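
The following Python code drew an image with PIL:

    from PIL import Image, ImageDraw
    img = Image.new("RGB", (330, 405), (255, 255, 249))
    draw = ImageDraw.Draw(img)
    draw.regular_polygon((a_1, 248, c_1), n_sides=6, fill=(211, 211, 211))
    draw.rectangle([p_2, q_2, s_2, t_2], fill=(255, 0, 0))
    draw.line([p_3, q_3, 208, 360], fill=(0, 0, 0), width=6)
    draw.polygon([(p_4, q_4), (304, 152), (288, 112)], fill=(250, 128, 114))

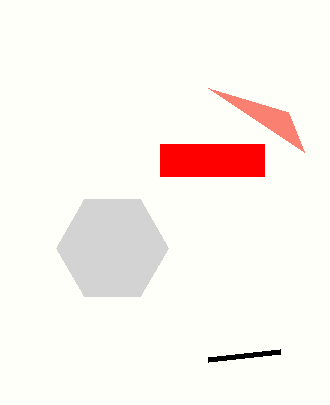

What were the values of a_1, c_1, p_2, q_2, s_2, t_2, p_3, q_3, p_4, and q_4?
a_1 = 112, c_1 = 56, p_2 = 160, q_2 = 144, s_2 = 264, t_2 = 176, p_3 = 280, q_3 = 352, p_4 = 208, q_4 = 88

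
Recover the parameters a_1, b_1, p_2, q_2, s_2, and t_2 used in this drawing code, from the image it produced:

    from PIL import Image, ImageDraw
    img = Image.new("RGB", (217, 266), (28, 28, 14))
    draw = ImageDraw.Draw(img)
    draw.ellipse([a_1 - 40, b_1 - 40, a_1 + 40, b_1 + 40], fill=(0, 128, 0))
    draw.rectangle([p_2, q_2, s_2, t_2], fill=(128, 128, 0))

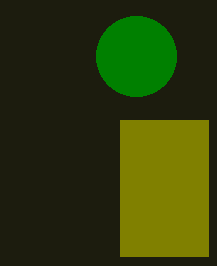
a_1 = 136; b_1 = 56; p_2 = 120; q_2 = 120; s_2 = 208; t_2 = 256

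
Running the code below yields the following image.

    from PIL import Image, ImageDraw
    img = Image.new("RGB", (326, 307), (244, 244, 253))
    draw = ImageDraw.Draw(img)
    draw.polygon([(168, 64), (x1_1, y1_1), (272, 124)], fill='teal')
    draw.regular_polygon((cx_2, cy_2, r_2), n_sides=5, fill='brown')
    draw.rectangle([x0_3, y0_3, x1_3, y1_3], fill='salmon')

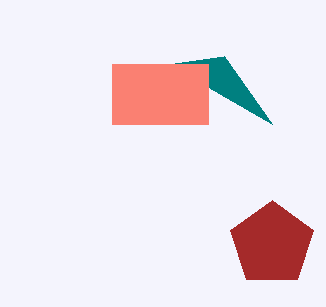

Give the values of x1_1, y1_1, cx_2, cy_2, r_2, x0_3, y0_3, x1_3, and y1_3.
x1_1 = 224, y1_1 = 56, cx_2 = 272, cy_2 = 244, r_2 = 44, x0_3 = 112, y0_3 = 64, x1_3 = 208, y1_3 = 124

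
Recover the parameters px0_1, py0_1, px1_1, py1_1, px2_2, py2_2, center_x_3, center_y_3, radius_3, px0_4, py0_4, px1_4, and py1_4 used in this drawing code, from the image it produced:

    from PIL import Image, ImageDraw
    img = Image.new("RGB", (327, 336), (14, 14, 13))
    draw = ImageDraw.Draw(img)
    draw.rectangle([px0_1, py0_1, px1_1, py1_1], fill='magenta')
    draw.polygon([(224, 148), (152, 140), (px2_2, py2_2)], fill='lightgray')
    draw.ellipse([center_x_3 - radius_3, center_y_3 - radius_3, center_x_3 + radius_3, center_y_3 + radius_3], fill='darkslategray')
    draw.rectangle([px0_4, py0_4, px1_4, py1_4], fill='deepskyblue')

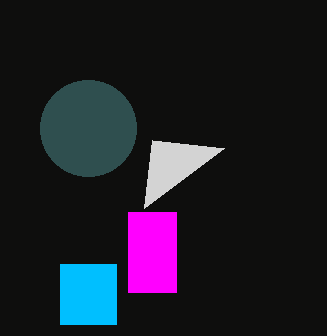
px0_1 = 128
py0_1 = 212
px1_1 = 176
py1_1 = 292
px2_2 = 144
py2_2 = 208
center_x_3 = 88
center_y_3 = 128
radius_3 = 48
px0_4 = 60
py0_4 = 264
px1_4 = 116
py1_4 = 324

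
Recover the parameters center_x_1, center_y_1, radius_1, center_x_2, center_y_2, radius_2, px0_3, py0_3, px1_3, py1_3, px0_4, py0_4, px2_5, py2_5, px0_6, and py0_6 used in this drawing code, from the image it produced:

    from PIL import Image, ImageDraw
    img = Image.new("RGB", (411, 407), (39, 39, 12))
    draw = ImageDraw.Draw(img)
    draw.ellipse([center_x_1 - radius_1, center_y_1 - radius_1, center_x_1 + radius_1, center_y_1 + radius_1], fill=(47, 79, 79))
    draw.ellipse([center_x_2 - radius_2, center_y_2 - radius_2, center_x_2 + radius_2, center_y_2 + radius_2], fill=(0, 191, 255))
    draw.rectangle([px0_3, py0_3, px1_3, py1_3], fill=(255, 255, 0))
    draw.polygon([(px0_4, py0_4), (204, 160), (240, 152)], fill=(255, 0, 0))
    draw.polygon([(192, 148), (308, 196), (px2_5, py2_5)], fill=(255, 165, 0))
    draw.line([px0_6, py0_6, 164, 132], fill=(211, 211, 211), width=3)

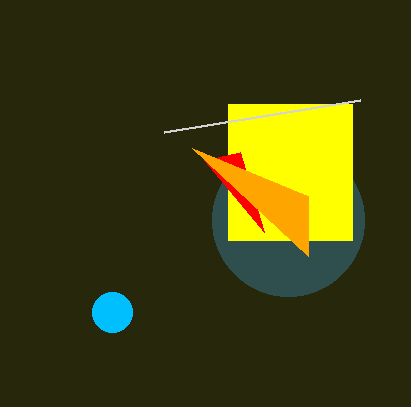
center_x_1 = 288, center_y_1 = 220, radius_1 = 76, center_x_2 = 112, center_y_2 = 312, radius_2 = 20, px0_3 = 228, py0_3 = 104, px1_3 = 352, py1_3 = 240, px0_4 = 264, py0_4 = 232, px2_5 = 308, py2_5 = 256, px0_6 = 360, py0_6 = 100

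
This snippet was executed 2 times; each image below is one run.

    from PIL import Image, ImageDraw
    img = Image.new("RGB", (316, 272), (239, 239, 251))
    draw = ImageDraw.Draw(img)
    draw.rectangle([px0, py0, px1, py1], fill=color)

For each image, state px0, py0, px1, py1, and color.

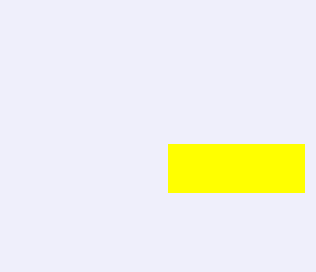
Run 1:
px0 = 168; py0 = 144; px1 = 304; py1 = 192; color = 'yellow'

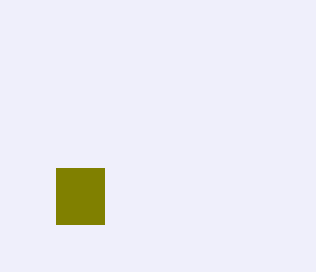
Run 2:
px0 = 56; py0 = 168; px1 = 104; py1 = 224; color = 'olive'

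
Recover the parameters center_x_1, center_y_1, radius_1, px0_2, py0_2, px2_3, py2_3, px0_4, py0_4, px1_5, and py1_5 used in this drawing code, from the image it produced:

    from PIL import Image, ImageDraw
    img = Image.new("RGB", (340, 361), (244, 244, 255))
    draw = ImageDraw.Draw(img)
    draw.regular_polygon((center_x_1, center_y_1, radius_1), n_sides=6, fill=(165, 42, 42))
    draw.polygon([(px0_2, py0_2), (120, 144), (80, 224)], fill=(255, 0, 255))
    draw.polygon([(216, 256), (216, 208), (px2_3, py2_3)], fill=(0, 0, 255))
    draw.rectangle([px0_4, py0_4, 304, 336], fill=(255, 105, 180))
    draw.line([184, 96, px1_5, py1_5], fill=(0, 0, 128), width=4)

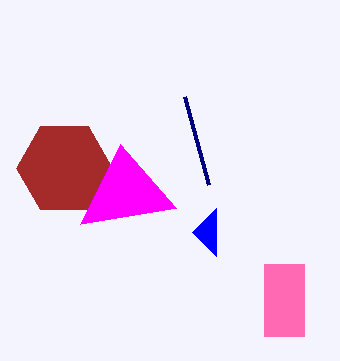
center_x_1 = 64
center_y_1 = 168
radius_1 = 48
px0_2 = 176
py0_2 = 208
px2_3 = 192
py2_3 = 232
px0_4 = 264
py0_4 = 264
px1_5 = 208
py1_5 = 184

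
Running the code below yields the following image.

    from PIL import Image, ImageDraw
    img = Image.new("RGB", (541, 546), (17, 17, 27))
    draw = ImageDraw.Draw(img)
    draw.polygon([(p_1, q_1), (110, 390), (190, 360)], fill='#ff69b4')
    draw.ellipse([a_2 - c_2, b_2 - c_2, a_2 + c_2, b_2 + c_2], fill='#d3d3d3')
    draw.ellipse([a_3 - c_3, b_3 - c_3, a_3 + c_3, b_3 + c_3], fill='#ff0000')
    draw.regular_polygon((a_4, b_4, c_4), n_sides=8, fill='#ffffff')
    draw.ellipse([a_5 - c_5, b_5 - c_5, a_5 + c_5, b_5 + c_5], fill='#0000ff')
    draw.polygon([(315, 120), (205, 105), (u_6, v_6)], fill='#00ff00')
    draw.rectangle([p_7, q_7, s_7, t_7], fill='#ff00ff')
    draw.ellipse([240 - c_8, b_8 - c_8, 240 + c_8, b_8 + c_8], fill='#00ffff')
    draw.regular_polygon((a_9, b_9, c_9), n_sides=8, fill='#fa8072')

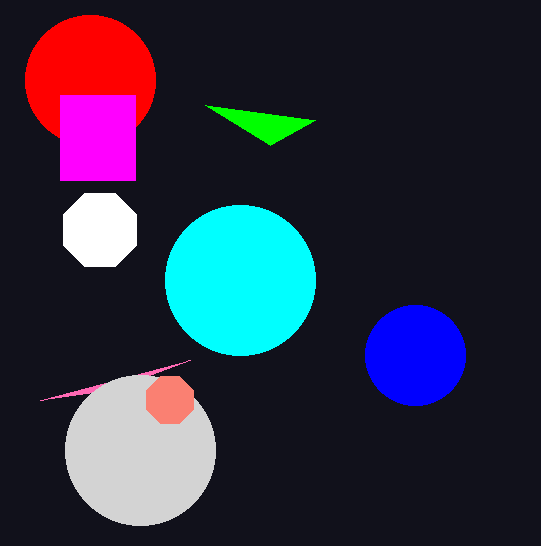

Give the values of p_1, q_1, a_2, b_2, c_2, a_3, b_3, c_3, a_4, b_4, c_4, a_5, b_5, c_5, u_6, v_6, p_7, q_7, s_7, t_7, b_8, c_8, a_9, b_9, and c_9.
p_1 = 40
q_1 = 400
a_2 = 140
b_2 = 450
c_2 = 75
a_3 = 90
b_3 = 80
c_3 = 65
a_4 = 100
b_4 = 230
c_4 = 40
a_5 = 415
b_5 = 355
c_5 = 50
u_6 = 270
v_6 = 145
p_7 = 60
q_7 = 95
s_7 = 135
t_7 = 180
b_8 = 280
c_8 = 75
a_9 = 170
b_9 = 400
c_9 = 25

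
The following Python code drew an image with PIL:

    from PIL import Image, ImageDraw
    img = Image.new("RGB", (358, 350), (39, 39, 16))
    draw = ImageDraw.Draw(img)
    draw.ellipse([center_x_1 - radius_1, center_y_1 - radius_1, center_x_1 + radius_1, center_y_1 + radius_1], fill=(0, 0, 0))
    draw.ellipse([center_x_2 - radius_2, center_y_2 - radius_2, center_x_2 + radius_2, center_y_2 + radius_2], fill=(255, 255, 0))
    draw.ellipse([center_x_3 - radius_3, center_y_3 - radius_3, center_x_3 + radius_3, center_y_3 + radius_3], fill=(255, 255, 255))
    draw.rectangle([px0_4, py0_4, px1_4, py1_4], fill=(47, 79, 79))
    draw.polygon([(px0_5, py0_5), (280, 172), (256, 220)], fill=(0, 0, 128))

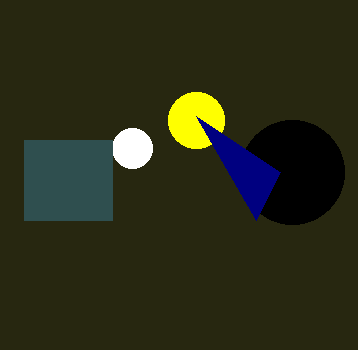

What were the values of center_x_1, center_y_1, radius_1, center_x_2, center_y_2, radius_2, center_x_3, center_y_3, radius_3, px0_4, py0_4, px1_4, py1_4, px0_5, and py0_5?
center_x_1 = 292
center_y_1 = 172
radius_1 = 52
center_x_2 = 196
center_y_2 = 120
radius_2 = 28
center_x_3 = 132
center_y_3 = 148
radius_3 = 20
px0_4 = 24
py0_4 = 140
px1_4 = 112
py1_4 = 220
px0_5 = 196
py0_5 = 116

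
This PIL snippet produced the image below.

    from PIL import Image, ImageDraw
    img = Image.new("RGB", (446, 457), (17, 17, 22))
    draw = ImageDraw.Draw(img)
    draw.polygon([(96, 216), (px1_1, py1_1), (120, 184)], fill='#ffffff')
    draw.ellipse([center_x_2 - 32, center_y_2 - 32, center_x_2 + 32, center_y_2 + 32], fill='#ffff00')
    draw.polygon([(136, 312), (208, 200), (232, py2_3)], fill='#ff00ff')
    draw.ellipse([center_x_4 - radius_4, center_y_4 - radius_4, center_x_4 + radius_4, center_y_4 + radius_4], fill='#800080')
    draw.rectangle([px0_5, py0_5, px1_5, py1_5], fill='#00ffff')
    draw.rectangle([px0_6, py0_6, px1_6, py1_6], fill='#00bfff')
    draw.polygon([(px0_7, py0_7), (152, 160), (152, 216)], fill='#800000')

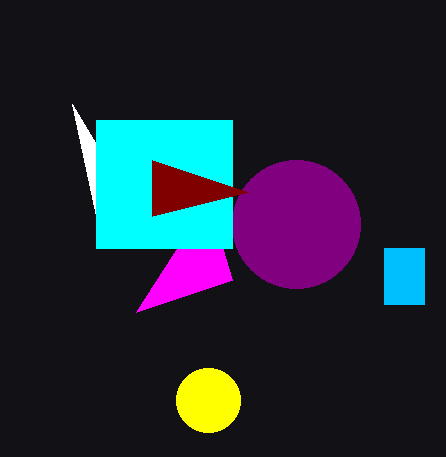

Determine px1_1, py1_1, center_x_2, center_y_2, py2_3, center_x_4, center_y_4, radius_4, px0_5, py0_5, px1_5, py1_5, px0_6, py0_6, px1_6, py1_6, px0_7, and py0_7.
px1_1 = 72; py1_1 = 104; center_x_2 = 208; center_y_2 = 400; py2_3 = 280; center_x_4 = 296; center_y_4 = 224; radius_4 = 64; px0_5 = 96; py0_5 = 120; px1_5 = 232; py1_5 = 248; px0_6 = 384; py0_6 = 248; px1_6 = 424; py1_6 = 304; px0_7 = 248; py0_7 = 192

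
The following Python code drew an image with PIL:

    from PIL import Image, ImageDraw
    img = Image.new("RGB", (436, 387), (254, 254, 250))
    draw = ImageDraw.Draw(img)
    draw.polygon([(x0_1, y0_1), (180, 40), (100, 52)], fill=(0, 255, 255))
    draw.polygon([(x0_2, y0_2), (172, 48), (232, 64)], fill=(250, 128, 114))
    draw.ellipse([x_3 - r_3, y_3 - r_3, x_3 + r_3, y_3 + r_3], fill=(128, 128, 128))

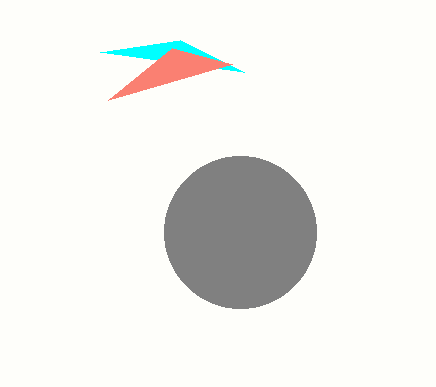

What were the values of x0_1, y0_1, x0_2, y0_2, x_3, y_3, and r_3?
x0_1 = 244; y0_1 = 72; x0_2 = 108; y0_2 = 100; x_3 = 240; y_3 = 232; r_3 = 76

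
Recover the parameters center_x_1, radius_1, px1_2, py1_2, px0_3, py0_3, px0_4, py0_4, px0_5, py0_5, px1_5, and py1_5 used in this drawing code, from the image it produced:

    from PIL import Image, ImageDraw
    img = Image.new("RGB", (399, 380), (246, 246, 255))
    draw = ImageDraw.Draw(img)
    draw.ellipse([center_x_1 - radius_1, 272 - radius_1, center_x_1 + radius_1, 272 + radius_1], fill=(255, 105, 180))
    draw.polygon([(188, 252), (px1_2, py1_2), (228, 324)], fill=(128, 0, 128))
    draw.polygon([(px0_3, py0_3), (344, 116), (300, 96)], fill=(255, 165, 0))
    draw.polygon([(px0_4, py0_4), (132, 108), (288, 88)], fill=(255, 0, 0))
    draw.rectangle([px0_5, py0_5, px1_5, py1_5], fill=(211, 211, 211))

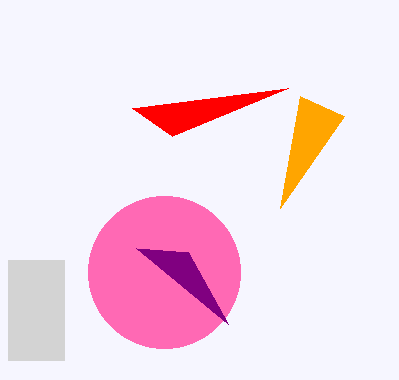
center_x_1 = 164
radius_1 = 76
px1_2 = 136
py1_2 = 248
px0_3 = 280
py0_3 = 208
px0_4 = 172
py0_4 = 136
px0_5 = 8
py0_5 = 260
px1_5 = 64
py1_5 = 360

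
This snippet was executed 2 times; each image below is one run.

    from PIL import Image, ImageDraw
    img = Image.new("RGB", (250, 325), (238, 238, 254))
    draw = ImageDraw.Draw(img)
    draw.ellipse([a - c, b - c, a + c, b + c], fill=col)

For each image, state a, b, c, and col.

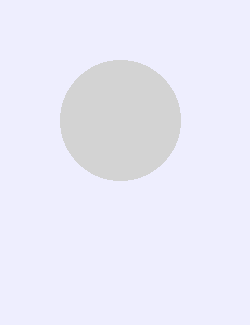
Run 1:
a = 120; b = 120; c = 60; col = 'lightgray'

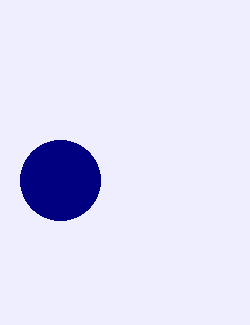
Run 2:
a = 60, b = 180, c = 40, col = 'navy'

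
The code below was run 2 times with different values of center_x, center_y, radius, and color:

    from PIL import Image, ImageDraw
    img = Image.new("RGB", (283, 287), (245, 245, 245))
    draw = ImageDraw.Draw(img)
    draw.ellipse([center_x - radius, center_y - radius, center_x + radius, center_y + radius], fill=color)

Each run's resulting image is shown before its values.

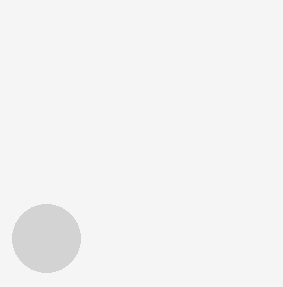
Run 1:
center_x = 46, center_y = 238, radius = 34, color = 'lightgray'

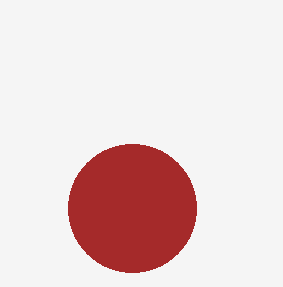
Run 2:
center_x = 132; center_y = 208; radius = 64; color = 'brown'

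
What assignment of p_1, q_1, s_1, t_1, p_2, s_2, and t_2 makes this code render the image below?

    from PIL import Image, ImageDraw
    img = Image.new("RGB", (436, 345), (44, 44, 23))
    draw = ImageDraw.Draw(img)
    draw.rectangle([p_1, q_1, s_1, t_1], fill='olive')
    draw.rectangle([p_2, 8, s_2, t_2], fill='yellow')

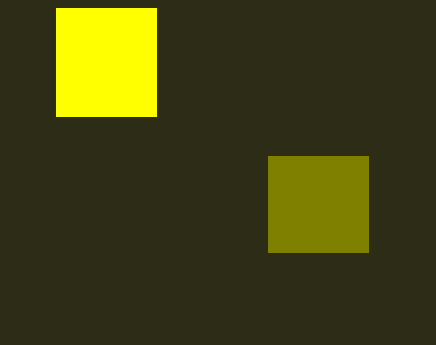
p_1 = 268; q_1 = 156; s_1 = 368; t_1 = 252; p_2 = 56; s_2 = 156; t_2 = 116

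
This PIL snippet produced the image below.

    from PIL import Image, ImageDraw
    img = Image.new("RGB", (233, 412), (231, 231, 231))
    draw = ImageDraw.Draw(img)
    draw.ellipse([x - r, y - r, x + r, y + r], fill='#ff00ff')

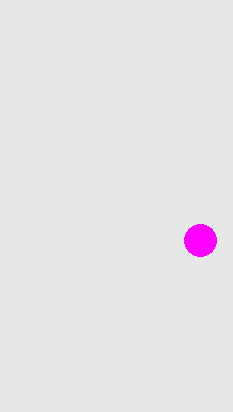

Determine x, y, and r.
x = 200; y = 240; r = 16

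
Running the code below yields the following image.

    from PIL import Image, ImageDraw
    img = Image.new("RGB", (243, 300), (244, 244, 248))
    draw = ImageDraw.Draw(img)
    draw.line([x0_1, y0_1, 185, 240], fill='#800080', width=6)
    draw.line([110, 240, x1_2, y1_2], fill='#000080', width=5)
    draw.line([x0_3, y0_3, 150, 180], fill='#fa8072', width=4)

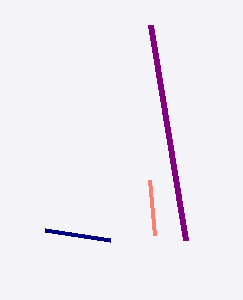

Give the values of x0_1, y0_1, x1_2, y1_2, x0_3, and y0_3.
x0_1 = 150; y0_1 = 25; x1_2 = 45; y1_2 = 230; x0_3 = 155; y0_3 = 235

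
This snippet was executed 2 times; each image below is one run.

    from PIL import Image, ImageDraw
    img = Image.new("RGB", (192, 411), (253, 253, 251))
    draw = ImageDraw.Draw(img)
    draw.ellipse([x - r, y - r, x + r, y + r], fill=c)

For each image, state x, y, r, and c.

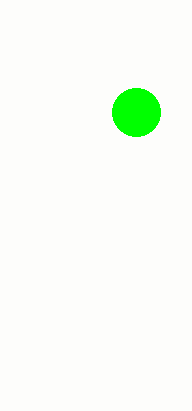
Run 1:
x = 136
y = 112
r = 24
c = 'lime'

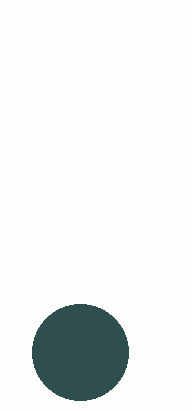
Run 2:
x = 80; y = 352; r = 48; c = 'darkslategray'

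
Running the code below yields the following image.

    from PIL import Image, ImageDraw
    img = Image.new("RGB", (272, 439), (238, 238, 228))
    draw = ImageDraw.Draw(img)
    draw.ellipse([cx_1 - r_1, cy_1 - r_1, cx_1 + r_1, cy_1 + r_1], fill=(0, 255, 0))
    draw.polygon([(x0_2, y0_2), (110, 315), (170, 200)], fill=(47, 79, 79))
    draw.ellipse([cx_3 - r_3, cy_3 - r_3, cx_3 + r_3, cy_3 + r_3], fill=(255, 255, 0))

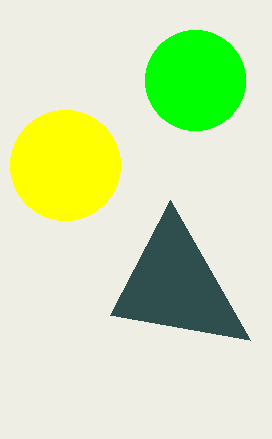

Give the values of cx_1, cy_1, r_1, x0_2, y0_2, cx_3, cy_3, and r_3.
cx_1 = 195, cy_1 = 80, r_1 = 50, x0_2 = 250, y0_2 = 340, cx_3 = 65, cy_3 = 165, r_3 = 55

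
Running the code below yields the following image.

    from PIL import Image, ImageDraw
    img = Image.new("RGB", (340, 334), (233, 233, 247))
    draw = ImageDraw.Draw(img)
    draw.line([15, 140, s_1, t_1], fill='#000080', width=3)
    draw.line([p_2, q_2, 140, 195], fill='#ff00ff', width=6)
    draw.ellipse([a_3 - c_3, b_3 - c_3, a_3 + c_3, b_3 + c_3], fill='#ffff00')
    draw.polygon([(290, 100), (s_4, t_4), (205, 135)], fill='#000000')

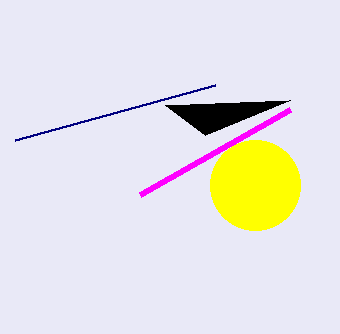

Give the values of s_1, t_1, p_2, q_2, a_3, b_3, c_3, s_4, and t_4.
s_1 = 215, t_1 = 85, p_2 = 290, q_2 = 110, a_3 = 255, b_3 = 185, c_3 = 45, s_4 = 165, t_4 = 105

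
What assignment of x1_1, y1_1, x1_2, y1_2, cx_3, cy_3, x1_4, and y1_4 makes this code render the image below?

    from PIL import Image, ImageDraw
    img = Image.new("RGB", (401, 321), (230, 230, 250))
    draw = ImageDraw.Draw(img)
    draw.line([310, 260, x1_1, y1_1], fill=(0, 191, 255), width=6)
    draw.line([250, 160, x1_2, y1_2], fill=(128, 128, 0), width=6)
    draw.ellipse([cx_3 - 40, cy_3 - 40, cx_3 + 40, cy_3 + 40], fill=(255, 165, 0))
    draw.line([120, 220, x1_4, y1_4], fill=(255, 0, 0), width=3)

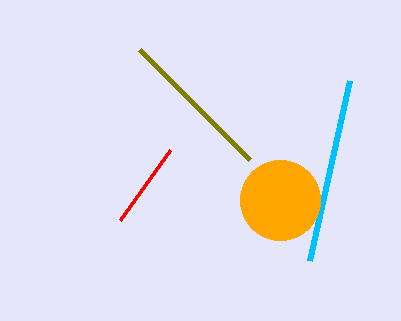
x1_1 = 350, y1_1 = 80, x1_2 = 140, y1_2 = 50, cx_3 = 280, cy_3 = 200, x1_4 = 170, y1_4 = 150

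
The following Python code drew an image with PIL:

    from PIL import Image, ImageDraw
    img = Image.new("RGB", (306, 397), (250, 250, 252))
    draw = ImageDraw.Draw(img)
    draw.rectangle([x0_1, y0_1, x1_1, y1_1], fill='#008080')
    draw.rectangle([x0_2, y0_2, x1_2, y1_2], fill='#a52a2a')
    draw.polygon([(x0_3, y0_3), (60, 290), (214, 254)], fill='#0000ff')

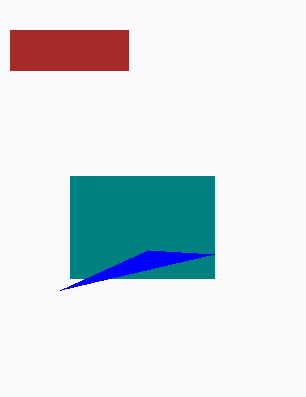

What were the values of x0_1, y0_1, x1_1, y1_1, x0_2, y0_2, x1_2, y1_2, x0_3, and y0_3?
x0_1 = 70
y0_1 = 176
x1_1 = 214
y1_1 = 278
x0_2 = 10
y0_2 = 30
x1_2 = 128
y1_2 = 70
x0_3 = 148
y0_3 = 250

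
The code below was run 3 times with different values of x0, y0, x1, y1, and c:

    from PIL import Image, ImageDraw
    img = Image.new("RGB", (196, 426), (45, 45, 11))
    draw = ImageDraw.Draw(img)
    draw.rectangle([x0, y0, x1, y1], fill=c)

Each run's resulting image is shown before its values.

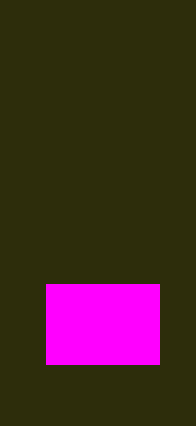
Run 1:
x0 = 46; y0 = 284; x1 = 159; y1 = 364; c = 'magenta'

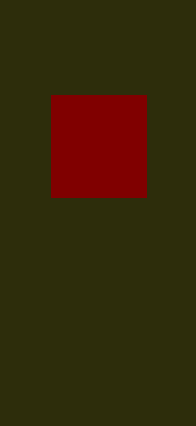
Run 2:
x0 = 51; y0 = 95; x1 = 146; y1 = 197; c = 'maroon'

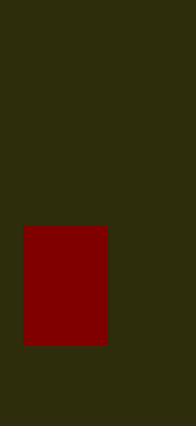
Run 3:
x0 = 23
y0 = 226
x1 = 107
y1 = 344
c = 'maroon'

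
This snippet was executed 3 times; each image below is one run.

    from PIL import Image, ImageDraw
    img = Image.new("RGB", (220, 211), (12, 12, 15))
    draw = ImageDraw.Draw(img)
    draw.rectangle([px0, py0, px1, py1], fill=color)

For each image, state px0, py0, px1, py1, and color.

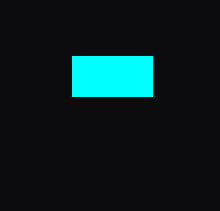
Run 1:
px0 = 72; py0 = 56; px1 = 152; py1 = 96; color = 'cyan'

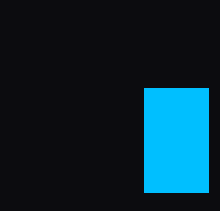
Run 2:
px0 = 144, py0 = 88, px1 = 208, py1 = 192, color = 'deepskyblue'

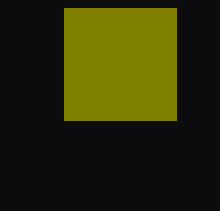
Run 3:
px0 = 64; py0 = 8; px1 = 176; py1 = 120; color = 'olive'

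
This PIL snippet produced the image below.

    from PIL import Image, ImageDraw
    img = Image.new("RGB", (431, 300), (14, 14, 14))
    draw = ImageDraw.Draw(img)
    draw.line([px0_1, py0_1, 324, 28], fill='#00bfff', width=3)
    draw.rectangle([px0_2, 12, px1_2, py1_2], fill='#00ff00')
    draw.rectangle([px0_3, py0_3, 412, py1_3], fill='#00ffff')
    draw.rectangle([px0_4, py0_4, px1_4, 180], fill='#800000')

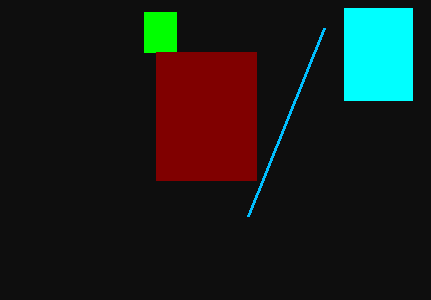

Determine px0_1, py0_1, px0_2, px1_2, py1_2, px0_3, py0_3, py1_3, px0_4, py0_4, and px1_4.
px0_1 = 248, py0_1 = 216, px0_2 = 144, px1_2 = 176, py1_2 = 52, px0_3 = 344, py0_3 = 8, py1_3 = 100, px0_4 = 156, py0_4 = 52, px1_4 = 256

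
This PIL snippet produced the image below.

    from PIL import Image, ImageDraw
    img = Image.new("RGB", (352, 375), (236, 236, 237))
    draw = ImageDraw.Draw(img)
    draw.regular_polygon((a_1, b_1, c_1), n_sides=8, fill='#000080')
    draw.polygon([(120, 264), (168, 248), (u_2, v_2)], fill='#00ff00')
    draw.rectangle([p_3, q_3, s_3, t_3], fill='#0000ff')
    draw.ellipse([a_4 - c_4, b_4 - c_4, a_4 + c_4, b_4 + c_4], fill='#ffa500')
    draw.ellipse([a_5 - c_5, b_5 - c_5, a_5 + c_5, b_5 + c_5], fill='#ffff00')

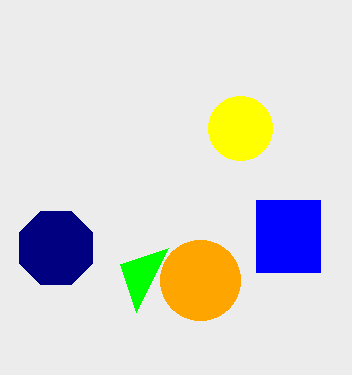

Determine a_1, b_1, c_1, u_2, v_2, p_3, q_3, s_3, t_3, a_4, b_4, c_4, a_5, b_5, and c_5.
a_1 = 56; b_1 = 248; c_1 = 40; u_2 = 136; v_2 = 312; p_3 = 256; q_3 = 200; s_3 = 320; t_3 = 272; a_4 = 200; b_4 = 280; c_4 = 40; a_5 = 240; b_5 = 128; c_5 = 32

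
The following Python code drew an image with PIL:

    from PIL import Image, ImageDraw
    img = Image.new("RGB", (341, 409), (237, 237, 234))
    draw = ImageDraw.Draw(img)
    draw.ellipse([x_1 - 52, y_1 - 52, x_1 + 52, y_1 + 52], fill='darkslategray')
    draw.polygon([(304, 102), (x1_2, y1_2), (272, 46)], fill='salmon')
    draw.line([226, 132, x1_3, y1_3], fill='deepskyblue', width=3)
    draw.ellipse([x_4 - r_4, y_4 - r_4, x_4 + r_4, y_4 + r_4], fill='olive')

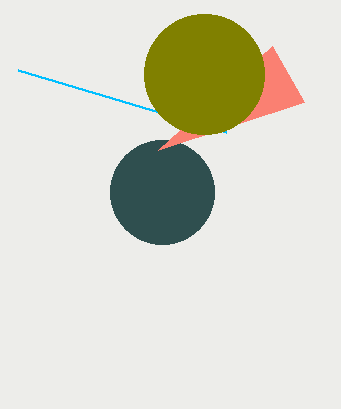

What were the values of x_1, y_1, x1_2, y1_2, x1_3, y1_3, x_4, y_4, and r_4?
x_1 = 162
y_1 = 192
x1_2 = 158
y1_2 = 150
x1_3 = 18
y1_3 = 70
x_4 = 204
y_4 = 74
r_4 = 60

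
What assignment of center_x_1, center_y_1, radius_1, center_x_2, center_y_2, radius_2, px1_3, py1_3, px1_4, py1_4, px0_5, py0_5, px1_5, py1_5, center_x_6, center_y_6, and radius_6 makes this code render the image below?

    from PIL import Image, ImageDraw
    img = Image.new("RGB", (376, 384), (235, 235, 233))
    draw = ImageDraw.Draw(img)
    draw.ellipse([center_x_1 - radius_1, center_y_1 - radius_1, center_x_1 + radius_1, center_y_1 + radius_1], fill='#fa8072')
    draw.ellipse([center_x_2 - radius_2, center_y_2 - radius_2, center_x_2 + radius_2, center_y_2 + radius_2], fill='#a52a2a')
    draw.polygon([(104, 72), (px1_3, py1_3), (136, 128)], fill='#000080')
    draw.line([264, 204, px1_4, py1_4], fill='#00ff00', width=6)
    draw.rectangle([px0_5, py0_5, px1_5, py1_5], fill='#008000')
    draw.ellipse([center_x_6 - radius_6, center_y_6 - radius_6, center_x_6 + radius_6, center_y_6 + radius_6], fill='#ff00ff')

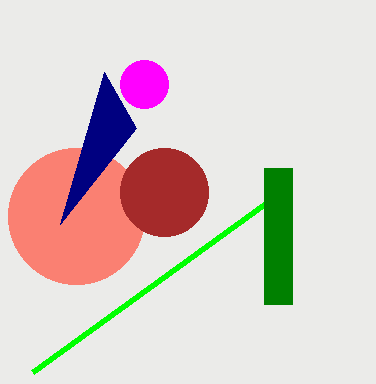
center_x_1 = 76
center_y_1 = 216
radius_1 = 68
center_x_2 = 164
center_y_2 = 192
radius_2 = 44
px1_3 = 60
py1_3 = 224
px1_4 = 32
py1_4 = 372
px0_5 = 264
py0_5 = 168
px1_5 = 292
py1_5 = 304
center_x_6 = 144
center_y_6 = 84
radius_6 = 24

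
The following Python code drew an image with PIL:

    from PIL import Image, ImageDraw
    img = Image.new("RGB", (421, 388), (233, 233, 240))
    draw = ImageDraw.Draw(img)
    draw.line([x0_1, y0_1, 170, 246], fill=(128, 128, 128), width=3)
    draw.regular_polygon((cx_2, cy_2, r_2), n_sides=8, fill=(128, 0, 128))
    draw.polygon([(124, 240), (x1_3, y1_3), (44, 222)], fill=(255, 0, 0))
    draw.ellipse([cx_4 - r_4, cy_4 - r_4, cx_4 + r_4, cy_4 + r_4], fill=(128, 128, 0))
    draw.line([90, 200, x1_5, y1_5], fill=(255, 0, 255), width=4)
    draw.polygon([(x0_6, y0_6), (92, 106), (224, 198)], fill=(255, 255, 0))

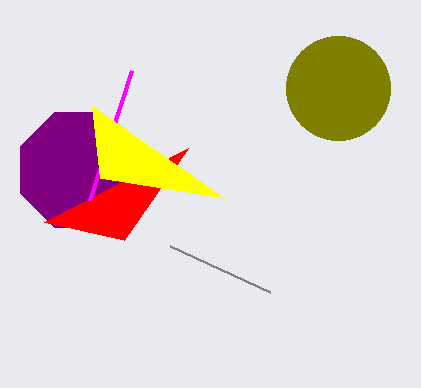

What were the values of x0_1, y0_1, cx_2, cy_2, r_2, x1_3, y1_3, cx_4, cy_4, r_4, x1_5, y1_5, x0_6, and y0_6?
x0_1 = 270; y0_1 = 292; cx_2 = 78; cy_2 = 170; r_2 = 62; x1_3 = 188; y1_3 = 148; cx_4 = 338; cy_4 = 88; r_4 = 52; x1_5 = 132; y1_5 = 70; x0_6 = 100; y0_6 = 178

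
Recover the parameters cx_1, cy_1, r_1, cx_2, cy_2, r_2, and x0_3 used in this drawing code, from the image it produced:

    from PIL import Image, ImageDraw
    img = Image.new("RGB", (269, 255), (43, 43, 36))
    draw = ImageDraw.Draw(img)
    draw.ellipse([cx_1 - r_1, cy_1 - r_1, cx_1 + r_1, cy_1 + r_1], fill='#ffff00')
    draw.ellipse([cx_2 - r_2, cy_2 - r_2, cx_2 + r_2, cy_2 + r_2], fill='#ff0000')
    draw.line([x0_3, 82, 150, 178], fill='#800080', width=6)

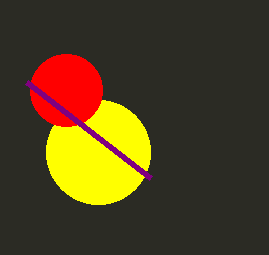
cx_1 = 98; cy_1 = 152; r_1 = 52; cx_2 = 66; cy_2 = 90; r_2 = 36; x0_3 = 26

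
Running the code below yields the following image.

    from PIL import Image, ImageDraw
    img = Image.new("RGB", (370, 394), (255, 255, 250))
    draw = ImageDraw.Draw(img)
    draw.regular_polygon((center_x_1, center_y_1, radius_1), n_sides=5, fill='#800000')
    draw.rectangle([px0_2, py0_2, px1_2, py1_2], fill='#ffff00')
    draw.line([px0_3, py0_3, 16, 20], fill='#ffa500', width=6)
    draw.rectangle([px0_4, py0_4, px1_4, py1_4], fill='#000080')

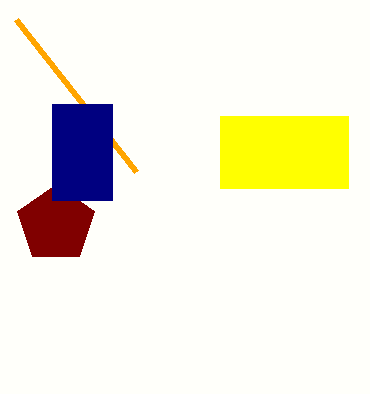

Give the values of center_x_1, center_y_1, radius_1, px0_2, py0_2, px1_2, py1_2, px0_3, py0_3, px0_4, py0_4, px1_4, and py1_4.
center_x_1 = 56; center_y_1 = 224; radius_1 = 40; px0_2 = 220; py0_2 = 116; px1_2 = 348; py1_2 = 188; px0_3 = 136; py0_3 = 172; px0_4 = 52; py0_4 = 104; px1_4 = 112; py1_4 = 200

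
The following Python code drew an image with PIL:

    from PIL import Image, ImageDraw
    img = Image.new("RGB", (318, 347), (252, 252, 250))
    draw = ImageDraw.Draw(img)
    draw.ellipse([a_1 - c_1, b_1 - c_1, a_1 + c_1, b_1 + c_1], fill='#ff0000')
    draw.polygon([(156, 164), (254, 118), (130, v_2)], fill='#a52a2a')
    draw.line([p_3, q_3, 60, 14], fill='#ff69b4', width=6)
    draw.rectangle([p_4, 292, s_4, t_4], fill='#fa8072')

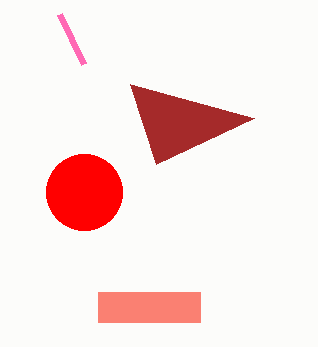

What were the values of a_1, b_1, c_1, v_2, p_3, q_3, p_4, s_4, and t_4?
a_1 = 84; b_1 = 192; c_1 = 38; v_2 = 84; p_3 = 84; q_3 = 64; p_4 = 98; s_4 = 200; t_4 = 322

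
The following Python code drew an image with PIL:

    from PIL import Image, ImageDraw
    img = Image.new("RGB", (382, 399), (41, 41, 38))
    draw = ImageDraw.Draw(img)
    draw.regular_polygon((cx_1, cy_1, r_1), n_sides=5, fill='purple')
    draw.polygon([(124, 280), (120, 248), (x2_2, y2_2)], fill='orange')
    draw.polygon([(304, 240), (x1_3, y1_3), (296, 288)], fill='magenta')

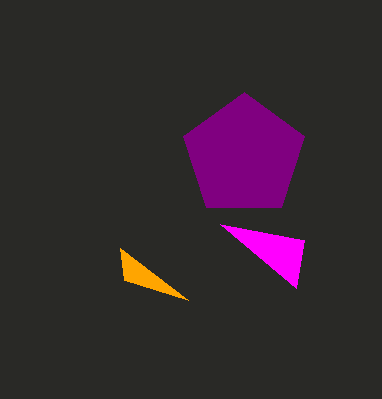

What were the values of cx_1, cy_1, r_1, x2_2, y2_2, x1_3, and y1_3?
cx_1 = 244; cy_1 = 156; r_1 = 64; x2_2 = 188; y2_2 = 300; x1_3 = 220; y1_3 = 224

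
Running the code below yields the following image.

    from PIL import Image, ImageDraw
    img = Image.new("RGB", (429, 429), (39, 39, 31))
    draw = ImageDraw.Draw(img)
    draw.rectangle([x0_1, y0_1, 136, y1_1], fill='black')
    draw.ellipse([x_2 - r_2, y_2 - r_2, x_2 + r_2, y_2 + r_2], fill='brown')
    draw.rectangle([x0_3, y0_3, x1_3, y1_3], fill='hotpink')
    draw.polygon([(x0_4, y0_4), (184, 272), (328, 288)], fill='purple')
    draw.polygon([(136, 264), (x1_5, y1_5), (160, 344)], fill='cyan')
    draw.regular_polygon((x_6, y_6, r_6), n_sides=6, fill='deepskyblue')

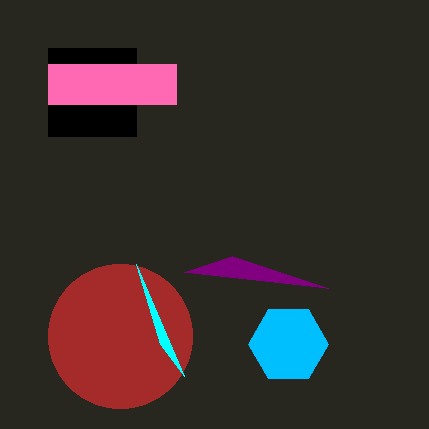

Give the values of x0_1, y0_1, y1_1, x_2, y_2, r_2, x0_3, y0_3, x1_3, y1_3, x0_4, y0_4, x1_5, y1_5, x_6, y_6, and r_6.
x0_1 = 48, y0_1 = 48, y1_1 = 136, x_2 = 120, y_2 = 336, r_2 = 72, x0_3 = 48, y0_3 = 64, x1_3 = 176, y1_3 = 104, x0_4 = 232, y0_4 = 256, x1_5 = 184, y1_5 = 376, x_6 = 288, y_6 = 344, r_6 = 40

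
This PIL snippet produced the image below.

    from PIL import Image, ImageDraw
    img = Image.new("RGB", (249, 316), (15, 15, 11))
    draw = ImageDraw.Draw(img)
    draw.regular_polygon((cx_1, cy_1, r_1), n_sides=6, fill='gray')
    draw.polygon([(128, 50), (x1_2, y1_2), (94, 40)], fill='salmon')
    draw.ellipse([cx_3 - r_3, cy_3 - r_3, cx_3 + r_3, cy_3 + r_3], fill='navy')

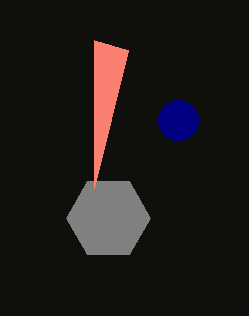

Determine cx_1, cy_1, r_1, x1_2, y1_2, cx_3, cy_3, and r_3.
cx_1 = 108
cy_1 = 218
r_1 = 42
x1_2 = 94
y1_2 = 188
cx_3 = 178
cy_3 = 120
r_3 = 20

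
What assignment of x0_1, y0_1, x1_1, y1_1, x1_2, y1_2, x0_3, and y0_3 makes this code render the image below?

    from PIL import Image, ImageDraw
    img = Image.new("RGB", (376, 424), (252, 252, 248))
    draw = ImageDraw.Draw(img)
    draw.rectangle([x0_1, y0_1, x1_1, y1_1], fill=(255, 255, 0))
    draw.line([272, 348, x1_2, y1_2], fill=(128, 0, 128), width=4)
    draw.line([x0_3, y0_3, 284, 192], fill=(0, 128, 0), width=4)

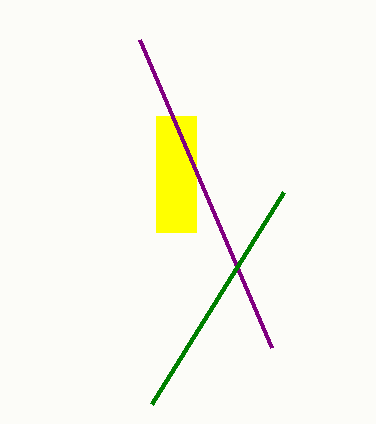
x0_1 = 156; y0_1 = 116; x1_1 = 196; y1_1 = 232; x1_2 = 140; y1_2 = 40; x0_3 = 152; y0_3 = 404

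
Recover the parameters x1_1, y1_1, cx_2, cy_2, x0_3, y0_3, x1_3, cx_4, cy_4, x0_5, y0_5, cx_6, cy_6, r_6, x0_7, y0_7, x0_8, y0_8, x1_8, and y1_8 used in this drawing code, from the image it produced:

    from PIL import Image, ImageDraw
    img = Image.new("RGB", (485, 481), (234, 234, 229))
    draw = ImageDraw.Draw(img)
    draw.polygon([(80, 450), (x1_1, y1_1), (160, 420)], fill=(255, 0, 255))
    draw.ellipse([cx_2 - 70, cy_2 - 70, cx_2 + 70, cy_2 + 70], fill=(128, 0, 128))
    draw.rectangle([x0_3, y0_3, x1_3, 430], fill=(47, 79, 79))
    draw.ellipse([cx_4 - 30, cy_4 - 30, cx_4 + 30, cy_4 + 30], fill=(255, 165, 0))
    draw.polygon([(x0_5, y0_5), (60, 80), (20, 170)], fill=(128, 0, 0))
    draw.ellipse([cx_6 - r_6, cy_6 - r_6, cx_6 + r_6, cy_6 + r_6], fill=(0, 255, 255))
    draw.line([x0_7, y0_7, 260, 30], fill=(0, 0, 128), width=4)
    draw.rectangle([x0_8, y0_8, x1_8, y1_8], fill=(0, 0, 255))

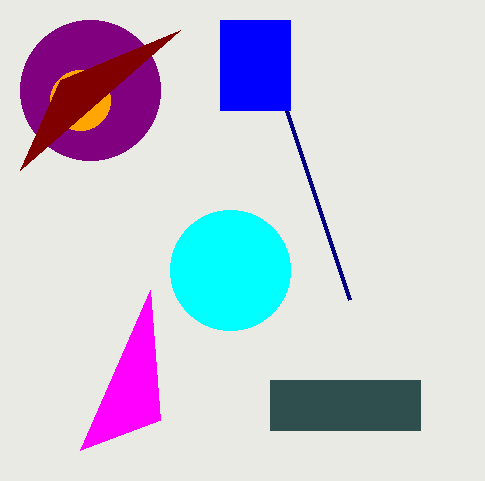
x1_1 = 150; y1_1 = 290; cx_2 = 90; cy_2 = 90; x0_3 = 270; y0_3 = 380; x1_3 = 420; cx_4 = 80; cy_4 = 100; x0_5 = 180; y0_5 = 30; cx_6 = 230; cy_6 = 270; r_6 = 60; x0_7 = 350; y0_7 = 300; x0_8 = 220; y0_8 = 20; x1_8 = 290; y1_8 = 110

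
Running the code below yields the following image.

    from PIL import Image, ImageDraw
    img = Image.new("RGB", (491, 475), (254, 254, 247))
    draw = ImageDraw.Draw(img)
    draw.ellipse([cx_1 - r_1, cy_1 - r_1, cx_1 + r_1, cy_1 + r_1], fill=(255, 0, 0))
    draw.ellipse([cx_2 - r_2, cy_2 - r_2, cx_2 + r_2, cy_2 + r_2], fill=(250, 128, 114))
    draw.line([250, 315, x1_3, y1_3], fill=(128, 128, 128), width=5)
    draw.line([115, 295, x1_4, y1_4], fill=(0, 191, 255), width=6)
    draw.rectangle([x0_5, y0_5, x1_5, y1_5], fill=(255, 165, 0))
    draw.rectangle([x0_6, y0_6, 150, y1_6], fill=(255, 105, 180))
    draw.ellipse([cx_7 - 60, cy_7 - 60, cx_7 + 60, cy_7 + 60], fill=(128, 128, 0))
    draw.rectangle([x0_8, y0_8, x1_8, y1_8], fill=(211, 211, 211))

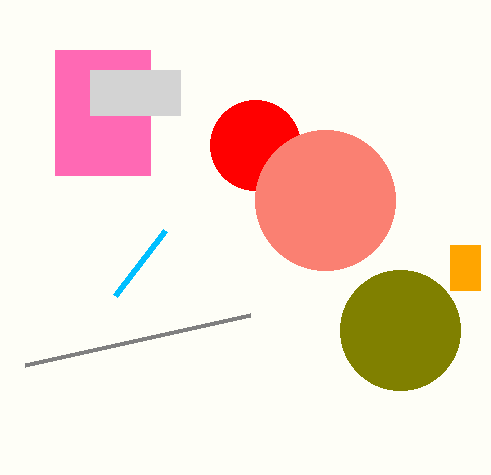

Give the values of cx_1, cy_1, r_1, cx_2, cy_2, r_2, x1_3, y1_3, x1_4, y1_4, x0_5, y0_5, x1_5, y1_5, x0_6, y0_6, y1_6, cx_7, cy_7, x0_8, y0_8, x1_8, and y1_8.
cx_1 = 255
cy_1 = 145
r_1 = 45
cx_2 = 325
cy_2 = 200
r_2 = 70
x1_3 = 25
y1_3 = 365
x1_4 = 165
y1_4 = 230
x0_5 = 450
y0_5 = 245
x1_5 = 480
y1_5 = 290
x0_6 = 55
y0_6 = 50
y1_6 = 175
cx_7 = 400
cy_7 = 330
x0_8 = 90
y0_8 = 70
x1_8 = 180
y1_8 = 115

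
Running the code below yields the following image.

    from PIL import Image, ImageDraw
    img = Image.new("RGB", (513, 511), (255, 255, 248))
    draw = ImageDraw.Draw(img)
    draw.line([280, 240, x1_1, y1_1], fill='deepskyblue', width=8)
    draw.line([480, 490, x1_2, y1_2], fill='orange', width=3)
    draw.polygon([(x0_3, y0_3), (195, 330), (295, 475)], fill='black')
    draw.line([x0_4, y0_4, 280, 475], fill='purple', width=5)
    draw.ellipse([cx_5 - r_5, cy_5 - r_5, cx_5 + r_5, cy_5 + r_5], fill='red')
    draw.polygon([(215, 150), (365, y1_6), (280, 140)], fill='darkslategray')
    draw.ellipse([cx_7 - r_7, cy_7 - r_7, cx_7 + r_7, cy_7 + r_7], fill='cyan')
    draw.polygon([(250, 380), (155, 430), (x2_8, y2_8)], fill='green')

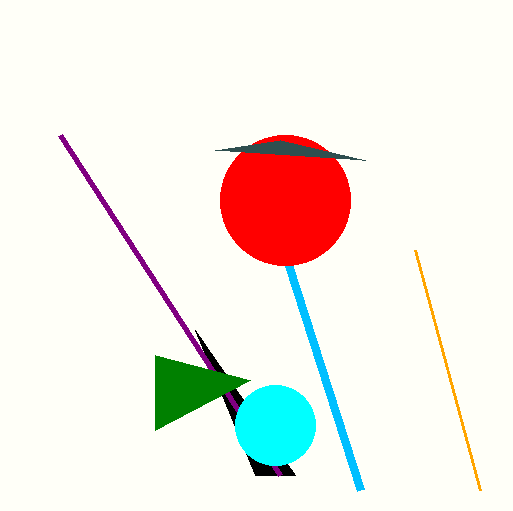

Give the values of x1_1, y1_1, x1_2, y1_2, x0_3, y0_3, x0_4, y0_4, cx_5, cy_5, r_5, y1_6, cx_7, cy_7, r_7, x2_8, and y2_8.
x1_1 = 360, y1_1 = 490, x1_2 = 415, y1_2 = 250, x0_3 = 255, y0_3 = 475, x0_4 = 60, y0_4 = 135, cx_5 = 285, cy_5 = 200, r_5 = 65, y1_6 = 160, cx_7 = 275, cy_7 = 425, r_7 = 40, x2_8 = 155, y2_8 = 355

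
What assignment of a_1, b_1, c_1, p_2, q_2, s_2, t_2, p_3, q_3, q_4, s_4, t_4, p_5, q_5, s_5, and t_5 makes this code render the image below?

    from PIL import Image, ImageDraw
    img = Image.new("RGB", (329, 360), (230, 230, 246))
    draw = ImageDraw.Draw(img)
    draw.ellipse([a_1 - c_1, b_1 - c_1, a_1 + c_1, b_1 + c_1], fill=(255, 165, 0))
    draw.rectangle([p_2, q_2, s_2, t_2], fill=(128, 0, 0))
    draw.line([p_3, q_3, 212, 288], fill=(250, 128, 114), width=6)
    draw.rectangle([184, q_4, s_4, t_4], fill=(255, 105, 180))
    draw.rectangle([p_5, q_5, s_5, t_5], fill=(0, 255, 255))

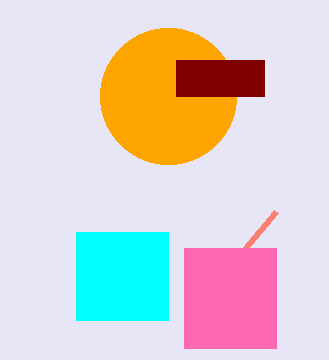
a_1 = 168; b_1 = 96; c_1 = 68; p_2 = 176; q_2 = 60; s_2 = 264; t_2 = 96; p_3 = 276; q_3 = 212; q_4 = 248; s_4 = 276; t_4 = 348; p_5 = 76; q_5 = 232; s_5 = 168; t_5 = 320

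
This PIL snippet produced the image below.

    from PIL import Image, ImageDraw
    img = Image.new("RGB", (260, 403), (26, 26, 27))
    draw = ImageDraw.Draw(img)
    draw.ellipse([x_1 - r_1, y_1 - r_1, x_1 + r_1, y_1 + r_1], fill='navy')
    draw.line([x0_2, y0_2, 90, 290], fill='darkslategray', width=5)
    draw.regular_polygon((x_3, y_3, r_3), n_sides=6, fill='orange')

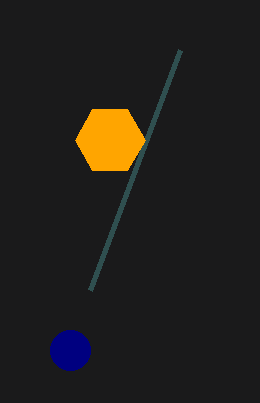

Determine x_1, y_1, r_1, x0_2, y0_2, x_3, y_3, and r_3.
x_1 = 70; y_1 = 350; r_1 = 20; x0_2 = 180; y0_2 = 50; x_3 = 110; y_3 = 140; r_3 = 35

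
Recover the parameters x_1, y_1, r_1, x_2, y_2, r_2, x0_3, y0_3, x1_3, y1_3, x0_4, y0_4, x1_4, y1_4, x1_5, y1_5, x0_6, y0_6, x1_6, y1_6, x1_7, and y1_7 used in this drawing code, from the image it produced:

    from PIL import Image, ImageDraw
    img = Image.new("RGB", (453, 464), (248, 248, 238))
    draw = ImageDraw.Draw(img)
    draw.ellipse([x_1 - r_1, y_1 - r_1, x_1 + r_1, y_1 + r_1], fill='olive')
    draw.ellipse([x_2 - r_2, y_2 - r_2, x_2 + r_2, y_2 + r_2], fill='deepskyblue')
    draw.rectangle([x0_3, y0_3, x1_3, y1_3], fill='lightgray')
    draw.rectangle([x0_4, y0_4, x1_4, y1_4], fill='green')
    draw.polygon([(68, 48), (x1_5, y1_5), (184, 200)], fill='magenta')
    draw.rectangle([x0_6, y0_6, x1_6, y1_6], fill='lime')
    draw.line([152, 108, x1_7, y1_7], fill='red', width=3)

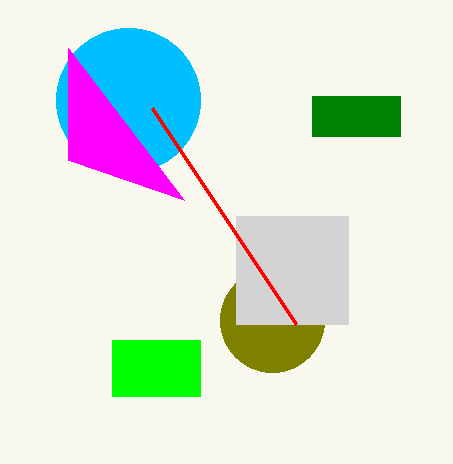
x_1 = 272, y_1 = 320, r_1 = 52, x_2 = 128, y_2 = 100, r_2 = 72, x0_3 = 236, y0_3 = 216, x1_3 = 348, y1_3 = 324, x0_4 = 312, y0_4 = 96, x1_4 = 400, y1_4 = 136, x1_5 = 68, y1_5 = 160, x0_6 = 112, y0_6 = 340, x1_6 = 200, y1_6 = 396, x1_7 = 296, y1_7 = 324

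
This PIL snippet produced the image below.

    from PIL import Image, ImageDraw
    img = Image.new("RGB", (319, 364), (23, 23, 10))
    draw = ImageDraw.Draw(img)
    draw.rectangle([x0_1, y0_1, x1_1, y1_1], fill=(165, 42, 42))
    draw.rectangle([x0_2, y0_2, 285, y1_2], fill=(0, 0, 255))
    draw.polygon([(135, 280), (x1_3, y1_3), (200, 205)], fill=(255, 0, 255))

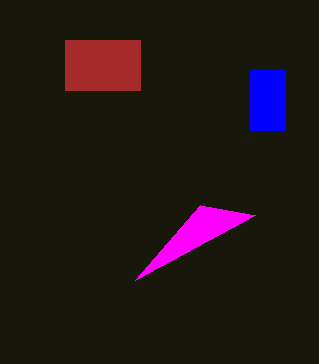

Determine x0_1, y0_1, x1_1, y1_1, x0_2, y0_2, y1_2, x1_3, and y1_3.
x0_1 = 65, y0_1 = 40, x1_1 = 140, y1_1 = 90, x0_2 = 250, y0_2 = 70, y1_2 = 130, x1_3 = 255, y1_3 = 215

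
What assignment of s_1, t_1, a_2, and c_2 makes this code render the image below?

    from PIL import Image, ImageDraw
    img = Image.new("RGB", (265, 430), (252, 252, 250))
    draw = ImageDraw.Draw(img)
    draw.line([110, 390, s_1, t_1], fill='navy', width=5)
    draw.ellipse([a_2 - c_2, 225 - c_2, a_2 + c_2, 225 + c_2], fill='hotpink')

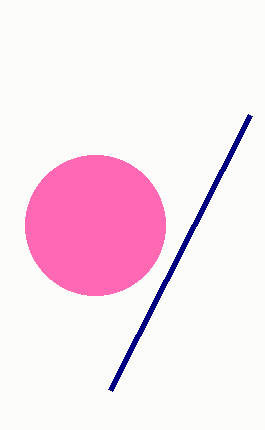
s_1 = 250, t_1 = 115, a_2 = 95, c_2 = 70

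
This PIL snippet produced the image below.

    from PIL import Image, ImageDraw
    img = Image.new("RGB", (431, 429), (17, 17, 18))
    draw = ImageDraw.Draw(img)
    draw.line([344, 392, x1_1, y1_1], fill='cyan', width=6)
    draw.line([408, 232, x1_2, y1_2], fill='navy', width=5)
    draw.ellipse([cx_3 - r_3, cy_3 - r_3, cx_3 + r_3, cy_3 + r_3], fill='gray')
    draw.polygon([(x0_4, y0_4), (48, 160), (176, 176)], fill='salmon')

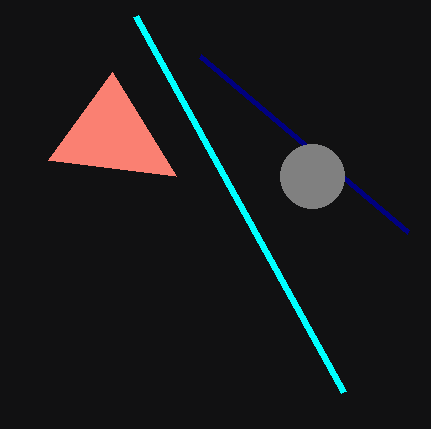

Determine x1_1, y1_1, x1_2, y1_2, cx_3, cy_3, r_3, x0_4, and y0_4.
x1_1 = 136; y1_1 = 16; x1_2 = 200; y1_2 = 56; cx_3 = 312; cy_3 = 176; r_3 = 32; x0_4 = 112; y0_4 = 72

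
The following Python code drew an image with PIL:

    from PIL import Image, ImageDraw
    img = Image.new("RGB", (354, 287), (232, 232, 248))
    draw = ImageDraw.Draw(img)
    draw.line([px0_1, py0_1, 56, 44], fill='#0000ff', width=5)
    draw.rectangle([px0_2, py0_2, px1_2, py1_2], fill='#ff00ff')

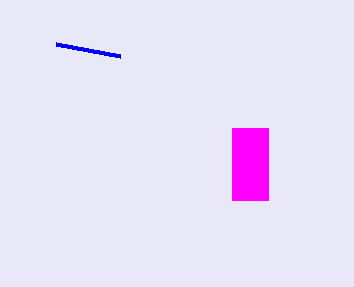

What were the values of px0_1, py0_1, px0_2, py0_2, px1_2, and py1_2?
px0_1 = 120; py0_1 = 56; px0_2 = 232; py0_2 = 128; px1_2 = 268; py1_2 = 200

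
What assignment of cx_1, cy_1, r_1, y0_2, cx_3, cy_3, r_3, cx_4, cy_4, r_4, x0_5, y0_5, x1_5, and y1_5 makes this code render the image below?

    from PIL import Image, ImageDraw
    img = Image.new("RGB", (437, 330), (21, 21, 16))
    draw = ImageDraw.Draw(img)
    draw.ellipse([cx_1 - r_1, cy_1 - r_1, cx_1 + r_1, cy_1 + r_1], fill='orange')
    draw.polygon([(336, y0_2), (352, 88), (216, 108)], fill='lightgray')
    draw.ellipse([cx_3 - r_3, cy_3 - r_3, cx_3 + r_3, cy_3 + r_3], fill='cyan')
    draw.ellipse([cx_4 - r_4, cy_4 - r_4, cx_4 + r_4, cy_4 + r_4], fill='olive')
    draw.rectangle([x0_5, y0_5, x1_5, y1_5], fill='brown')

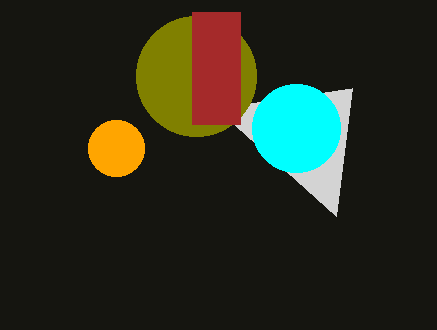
cx_1 = 116, cy_1 = 148, r_1 = 28, y0_2 = 216, cx_3 = 296, cy_3 = 128, r_3 = 44, cx_4 = 196, cy_4 = 76, r_4 = 60, x0_5 = 192, y0_5 = 12, x1_5 = 240, y1_5 = 124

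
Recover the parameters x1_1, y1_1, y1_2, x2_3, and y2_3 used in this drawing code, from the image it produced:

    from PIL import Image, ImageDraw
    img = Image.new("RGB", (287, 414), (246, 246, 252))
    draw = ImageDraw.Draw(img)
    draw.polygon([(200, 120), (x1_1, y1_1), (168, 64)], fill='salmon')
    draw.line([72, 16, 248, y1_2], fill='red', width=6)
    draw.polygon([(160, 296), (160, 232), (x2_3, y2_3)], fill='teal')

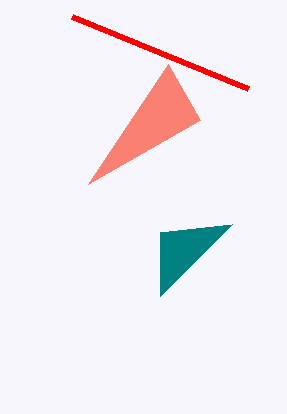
x1_1 = 88
y1_1 = 184
y1_2 = 88
x2_3 = 232
y2_3 = 224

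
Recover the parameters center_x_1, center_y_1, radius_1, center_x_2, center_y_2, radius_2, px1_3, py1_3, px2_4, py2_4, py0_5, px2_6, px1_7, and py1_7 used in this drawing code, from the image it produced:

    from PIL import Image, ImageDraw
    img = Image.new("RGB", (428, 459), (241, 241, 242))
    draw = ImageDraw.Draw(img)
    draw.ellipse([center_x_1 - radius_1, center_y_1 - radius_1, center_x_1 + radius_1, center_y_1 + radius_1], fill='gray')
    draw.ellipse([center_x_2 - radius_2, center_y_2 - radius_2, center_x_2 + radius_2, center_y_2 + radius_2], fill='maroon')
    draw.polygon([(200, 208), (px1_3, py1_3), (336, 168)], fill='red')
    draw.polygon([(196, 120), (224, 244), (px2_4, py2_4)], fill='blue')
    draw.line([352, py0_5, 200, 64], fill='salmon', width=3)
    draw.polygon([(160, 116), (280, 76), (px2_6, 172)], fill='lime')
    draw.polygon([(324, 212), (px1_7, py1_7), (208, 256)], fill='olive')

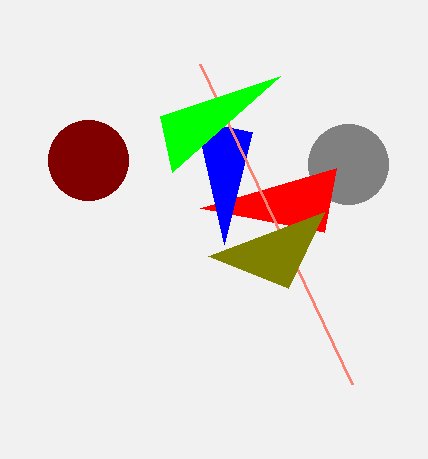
center_x_1 = 348; center_y_1 = 164; radius_1 = 40; center_x_2 = 88; center_y_2 = 160; radius_2 = 40; px1_3 = 324; py1_3 = 232; px2_4 = 252; py2_4 = 132; py0_5 = 384; px2_6 = 172; px1_7 = 288; py1_7 = 288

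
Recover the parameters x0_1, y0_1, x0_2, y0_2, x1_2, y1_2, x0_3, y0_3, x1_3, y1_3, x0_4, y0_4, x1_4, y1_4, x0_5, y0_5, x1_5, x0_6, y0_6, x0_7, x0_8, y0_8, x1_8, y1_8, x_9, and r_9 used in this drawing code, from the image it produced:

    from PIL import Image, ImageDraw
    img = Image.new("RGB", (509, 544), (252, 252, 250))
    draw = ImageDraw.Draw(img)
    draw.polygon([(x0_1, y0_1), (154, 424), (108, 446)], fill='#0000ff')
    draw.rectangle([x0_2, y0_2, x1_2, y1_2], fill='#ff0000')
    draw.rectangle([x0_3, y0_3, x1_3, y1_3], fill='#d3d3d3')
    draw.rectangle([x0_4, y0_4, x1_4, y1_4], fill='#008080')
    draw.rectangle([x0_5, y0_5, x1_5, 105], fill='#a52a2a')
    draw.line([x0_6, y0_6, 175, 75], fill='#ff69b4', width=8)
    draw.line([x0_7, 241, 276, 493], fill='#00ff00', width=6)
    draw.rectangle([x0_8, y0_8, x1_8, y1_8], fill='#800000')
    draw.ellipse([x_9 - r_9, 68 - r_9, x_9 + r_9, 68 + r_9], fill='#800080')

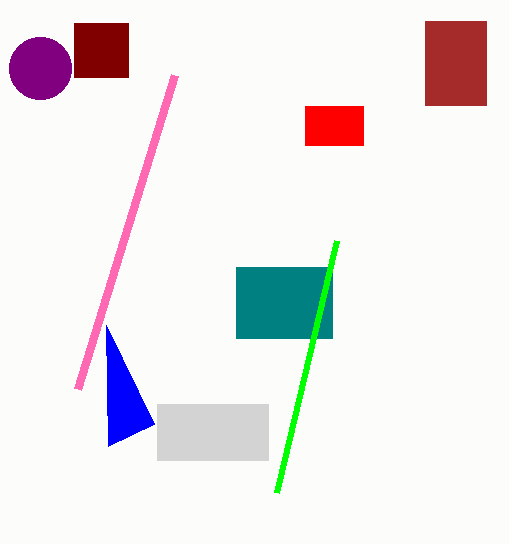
x0_1 = 106
y0_1 = 325
x0_2 = 305
y0_2 = 106
x1_2 = 363
y1_2 = 145
x0_3 = 157
y0_3 = 404
x1_3 = 268
y1_3 = 460
x0_4 = 236
y0_4 = 267
x1_4 = 332
y1_4 = 338
x0_5 = 425
y0_5 = 21
x1_5 = 486
x0_6 = 78
y0_6 = 389
x0_7 = 336
x0_8 = 74
y0_8 = 23
x1_8 = 128
y1_8 = 77
x_9 = 40
r_9 = 31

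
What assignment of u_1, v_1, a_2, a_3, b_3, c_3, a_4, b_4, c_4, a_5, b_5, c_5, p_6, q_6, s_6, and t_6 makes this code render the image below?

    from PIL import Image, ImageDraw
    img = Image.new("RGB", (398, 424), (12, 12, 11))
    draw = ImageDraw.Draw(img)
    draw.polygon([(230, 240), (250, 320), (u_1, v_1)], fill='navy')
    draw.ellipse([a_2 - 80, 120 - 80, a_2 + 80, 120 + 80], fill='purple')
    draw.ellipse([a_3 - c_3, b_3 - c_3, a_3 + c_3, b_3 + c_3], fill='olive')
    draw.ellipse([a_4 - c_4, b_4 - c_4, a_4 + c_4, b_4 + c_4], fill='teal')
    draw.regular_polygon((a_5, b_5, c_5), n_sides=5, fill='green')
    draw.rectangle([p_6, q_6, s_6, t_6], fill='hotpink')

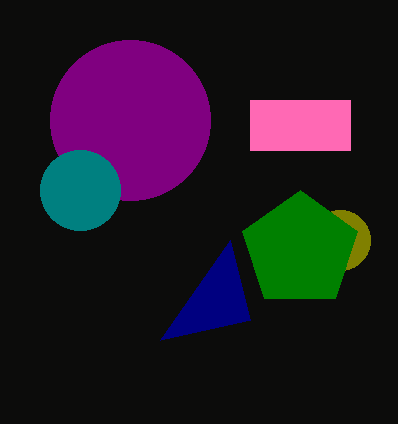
u_1 = 160, v_1 = 340, a_2 = 130, a_3 = 340, b_3 = 240, c_3 = 30, a_4 = 80, b_4 = 190, c_4 = 40, a_5 = 300, b_5 = 250, c_5 = 60, p_6 = 250, q_6 = 100, s_6 = 350, t_6 = 150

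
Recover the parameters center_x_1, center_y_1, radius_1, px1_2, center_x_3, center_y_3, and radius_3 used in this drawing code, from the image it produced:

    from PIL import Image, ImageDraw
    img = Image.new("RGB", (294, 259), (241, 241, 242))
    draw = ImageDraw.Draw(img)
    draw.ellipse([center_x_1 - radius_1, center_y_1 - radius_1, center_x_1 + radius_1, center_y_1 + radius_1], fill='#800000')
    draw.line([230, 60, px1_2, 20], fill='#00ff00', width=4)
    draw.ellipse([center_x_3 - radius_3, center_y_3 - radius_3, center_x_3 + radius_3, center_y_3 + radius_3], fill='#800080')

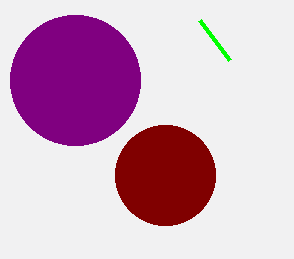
center_x_1 = 165
center_y_1 = 175
radius_1 = 50
px1_2 = 200
center_x_3 = 75
center_y_3 = 80
radius_3 = 65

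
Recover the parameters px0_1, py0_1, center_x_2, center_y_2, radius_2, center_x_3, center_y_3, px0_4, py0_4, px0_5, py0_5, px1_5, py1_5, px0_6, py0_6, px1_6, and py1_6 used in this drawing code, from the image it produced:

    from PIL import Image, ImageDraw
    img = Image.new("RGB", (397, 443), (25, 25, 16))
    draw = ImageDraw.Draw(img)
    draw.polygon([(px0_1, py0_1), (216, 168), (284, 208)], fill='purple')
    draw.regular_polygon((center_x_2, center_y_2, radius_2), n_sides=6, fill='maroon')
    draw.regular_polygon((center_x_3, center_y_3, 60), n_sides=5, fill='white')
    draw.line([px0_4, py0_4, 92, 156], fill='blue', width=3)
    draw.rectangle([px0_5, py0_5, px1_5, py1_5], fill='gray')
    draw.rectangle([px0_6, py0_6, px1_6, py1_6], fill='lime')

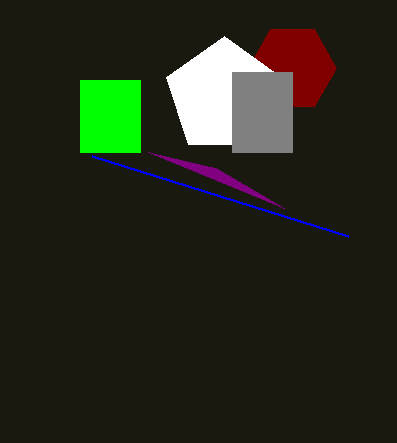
px0_1 = 148
py0_1 = 152
center_x_2 = 292
center_y_2 = 68
radius_2 = 44
center_x_3 = 224
center_y_3 = 96
px0_4 = 348
py0_4 = 236
px0_5 = 232
py0_5 = 72
px1_5 = 292
py1_5 = 152
px0_6 = 80
py0_6 = 80
px1_6 = 140
py1_6 = 152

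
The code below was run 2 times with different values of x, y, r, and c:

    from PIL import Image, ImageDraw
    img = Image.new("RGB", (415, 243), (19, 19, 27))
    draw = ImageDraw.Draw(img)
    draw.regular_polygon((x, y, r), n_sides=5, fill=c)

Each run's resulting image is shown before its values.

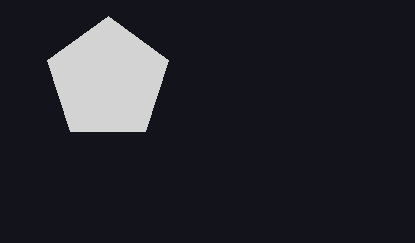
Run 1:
x = 108, y = 80, r = 64, c = 'lightgray'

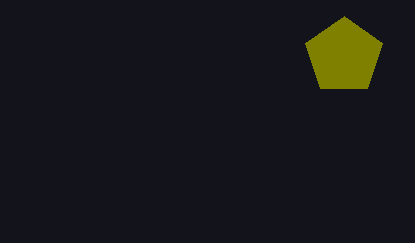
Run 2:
x = 344; y = 56; r = 40; c = 'olive'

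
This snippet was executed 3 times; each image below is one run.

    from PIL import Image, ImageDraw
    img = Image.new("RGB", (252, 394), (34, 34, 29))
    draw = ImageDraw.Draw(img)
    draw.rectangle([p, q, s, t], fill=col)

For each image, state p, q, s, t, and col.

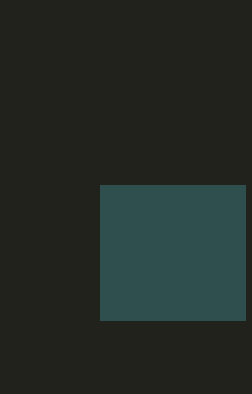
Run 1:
p = 100
q = 185
s = 245
t = 320
col = 'darkslategray'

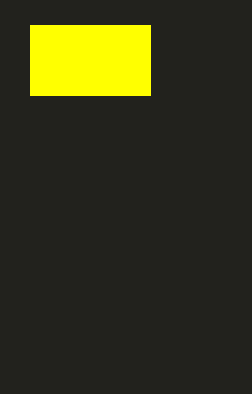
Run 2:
p = 30
q = 25
s = 150
t = 95
col = 'yellow'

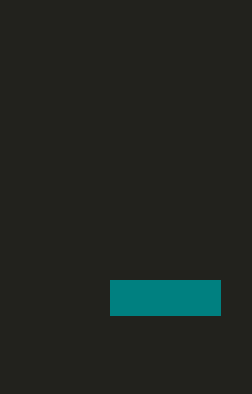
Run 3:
p = 110, q = 280, s = 220, t = 315, col = 'teal'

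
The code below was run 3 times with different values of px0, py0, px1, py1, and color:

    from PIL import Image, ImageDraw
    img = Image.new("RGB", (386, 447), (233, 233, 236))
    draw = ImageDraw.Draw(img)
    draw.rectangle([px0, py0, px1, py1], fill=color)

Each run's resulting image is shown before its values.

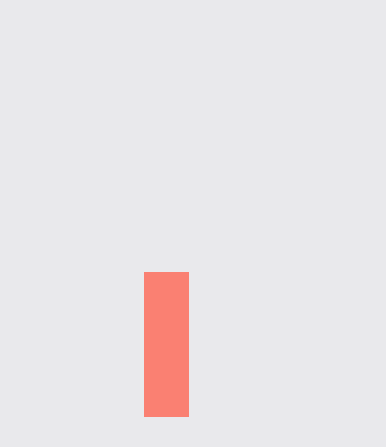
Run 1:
px0 = 144
py0 = 272
px1 = 188
py1 = 416
color = 'salmon'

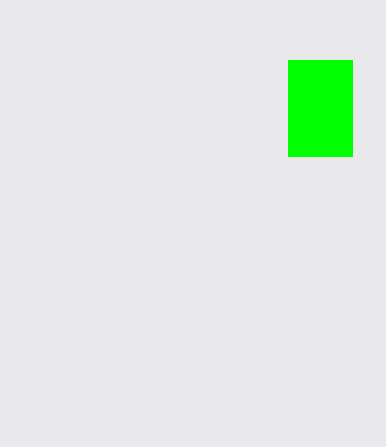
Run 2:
px0 = 288
py0 = 60
px1 = 352
py1 = 156
color = 'lime'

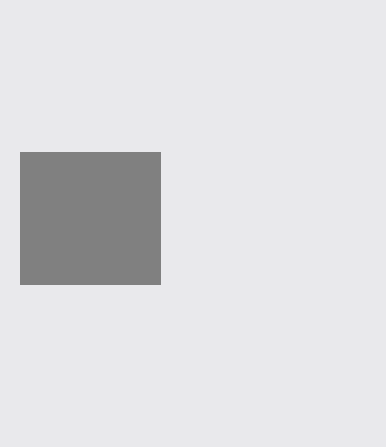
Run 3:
px0 = 20, py0 = 152, px1 = 160, py1 = 284, color = 'gray'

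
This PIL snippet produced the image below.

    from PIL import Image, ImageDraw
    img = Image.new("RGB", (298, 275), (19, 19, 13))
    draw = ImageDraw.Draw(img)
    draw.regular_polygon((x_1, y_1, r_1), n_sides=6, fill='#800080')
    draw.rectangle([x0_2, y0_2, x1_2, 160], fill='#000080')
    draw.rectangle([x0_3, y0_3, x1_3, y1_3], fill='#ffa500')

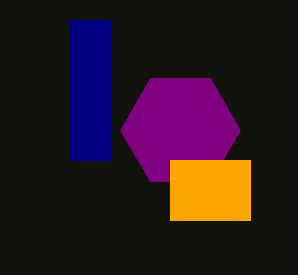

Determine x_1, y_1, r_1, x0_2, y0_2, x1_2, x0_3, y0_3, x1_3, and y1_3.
x_1 = 180
y_1 = 130
r_1 = 60
x0_2 = 70
y0_2 = 20
x1_2 = 110
x0_3 = 170
y0_3 = 160
x1_3 = 250
y1_3 = 220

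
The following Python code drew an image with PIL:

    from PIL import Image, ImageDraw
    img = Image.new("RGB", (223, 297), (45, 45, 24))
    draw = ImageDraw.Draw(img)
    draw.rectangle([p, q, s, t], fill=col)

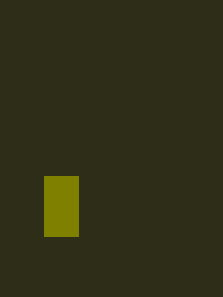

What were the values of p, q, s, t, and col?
p = 44; q = 176; s = 78; t = 236; col = 'olive'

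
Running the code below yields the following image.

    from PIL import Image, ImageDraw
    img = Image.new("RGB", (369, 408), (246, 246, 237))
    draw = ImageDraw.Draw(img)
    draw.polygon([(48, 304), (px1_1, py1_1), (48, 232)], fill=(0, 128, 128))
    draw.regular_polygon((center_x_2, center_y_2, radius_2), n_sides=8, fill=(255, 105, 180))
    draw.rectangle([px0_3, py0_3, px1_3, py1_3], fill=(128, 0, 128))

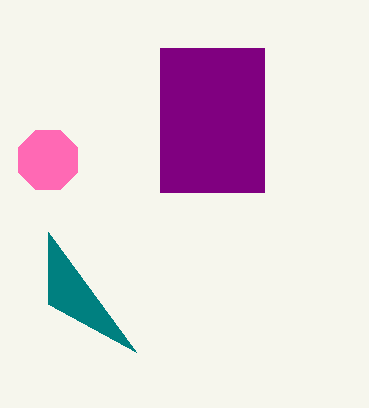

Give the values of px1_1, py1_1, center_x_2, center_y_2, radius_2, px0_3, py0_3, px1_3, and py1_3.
px1_1 = 136; py1_1 = 352; center_x_2 = 48; center_y_2 = 160; radius_2 = 32; px0_3 = 160; py0_3 = 48; px1_3 = 264; py1_3 = 192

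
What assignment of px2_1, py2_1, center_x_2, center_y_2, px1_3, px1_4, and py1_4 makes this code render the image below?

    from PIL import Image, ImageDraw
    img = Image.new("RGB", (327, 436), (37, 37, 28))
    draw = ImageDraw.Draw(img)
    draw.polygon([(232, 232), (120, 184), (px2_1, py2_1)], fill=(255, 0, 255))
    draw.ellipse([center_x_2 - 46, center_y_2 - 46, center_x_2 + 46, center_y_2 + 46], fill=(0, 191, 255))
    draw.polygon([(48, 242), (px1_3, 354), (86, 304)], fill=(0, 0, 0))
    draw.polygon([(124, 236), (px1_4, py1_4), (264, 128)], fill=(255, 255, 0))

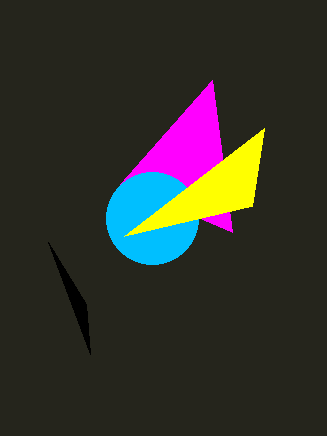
px2_1 = 212
py2_1 = 80
center_x_2 = 152
center_y_2 = 218
px1_3 = 90
px1_4 = 252
py1_4 = 206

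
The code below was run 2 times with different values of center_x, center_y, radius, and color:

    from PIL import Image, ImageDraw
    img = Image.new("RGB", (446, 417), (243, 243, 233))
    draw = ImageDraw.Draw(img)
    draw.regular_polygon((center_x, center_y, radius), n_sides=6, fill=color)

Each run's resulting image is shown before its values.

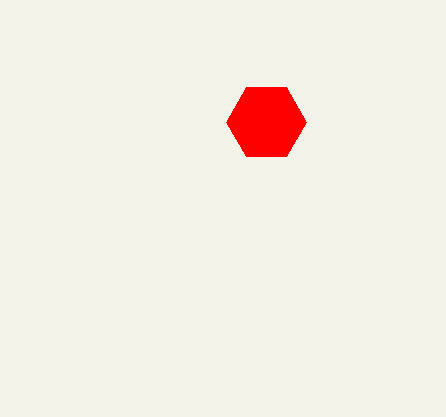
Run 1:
center_x = 266
center_y = 122
radius = 40
color = 'red'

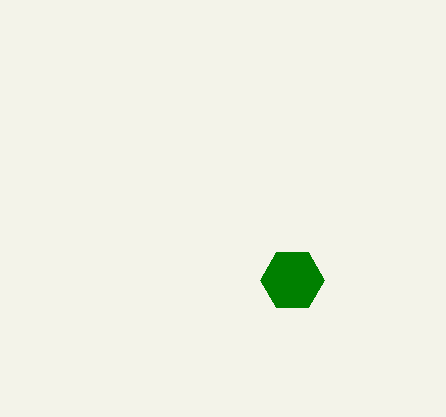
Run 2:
center_x = 292
center_y = 280
radius = 32
color = 'green'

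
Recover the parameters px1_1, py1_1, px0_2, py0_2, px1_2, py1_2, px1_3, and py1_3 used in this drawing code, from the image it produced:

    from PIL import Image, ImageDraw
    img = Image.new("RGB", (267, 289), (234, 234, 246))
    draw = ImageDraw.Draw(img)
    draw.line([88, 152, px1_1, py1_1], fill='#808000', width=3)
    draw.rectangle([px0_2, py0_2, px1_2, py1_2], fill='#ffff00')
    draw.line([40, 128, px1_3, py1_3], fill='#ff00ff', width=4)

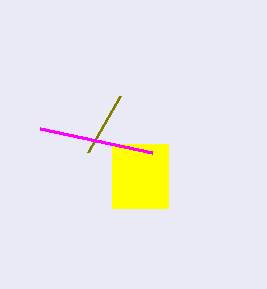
px1_1 = 120; py1_1 = 96; px0_2 = 112; py0_2 = 144; px1_2 = 168; py1_2 = 208; px1_3 = 152; py1_3 = 152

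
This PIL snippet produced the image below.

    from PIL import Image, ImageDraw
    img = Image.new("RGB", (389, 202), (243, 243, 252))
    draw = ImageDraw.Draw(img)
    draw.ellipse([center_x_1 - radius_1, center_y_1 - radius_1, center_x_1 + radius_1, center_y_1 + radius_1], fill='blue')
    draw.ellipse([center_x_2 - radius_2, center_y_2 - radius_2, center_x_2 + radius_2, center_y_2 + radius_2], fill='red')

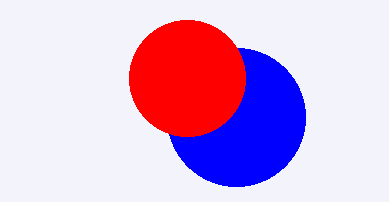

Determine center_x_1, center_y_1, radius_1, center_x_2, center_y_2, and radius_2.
center_x_1 = 236
center_y_1 = 117
radius_1 = 69
center_x_2 = 187
center_y_2 = 78
radius_2 = 58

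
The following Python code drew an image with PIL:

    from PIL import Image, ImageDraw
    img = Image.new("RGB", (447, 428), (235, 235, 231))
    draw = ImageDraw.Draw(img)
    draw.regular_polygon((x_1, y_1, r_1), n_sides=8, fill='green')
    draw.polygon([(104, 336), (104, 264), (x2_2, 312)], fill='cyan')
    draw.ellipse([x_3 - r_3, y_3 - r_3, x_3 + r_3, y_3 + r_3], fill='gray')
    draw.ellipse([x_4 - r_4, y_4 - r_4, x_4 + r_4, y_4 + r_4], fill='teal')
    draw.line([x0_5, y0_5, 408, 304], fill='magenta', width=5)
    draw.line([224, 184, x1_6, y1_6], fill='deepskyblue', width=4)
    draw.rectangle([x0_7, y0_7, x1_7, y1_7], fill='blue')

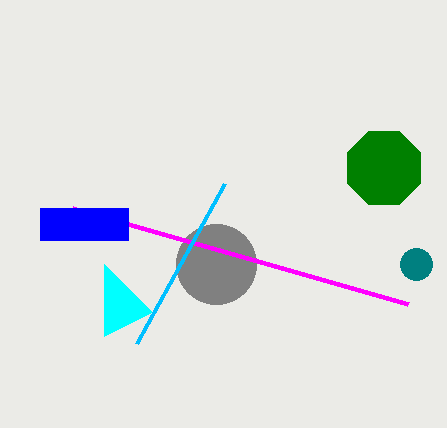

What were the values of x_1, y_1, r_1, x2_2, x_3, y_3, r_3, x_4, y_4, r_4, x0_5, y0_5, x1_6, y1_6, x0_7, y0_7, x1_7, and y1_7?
x_1 = 384, y_1 = 168, r_1 = 40, x2_2 = 152, x_3 = 216, y_3 = 264, r_3 = 40, x_4 = 416, y_4 = 264, r_4 = 16, x0_5 = 72, y0_5 = 208, x1_6 = 136, y1_6 = 344, x0_7 = 40, y0_7 = 208, x1_7 = 128, y1_7 = 240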